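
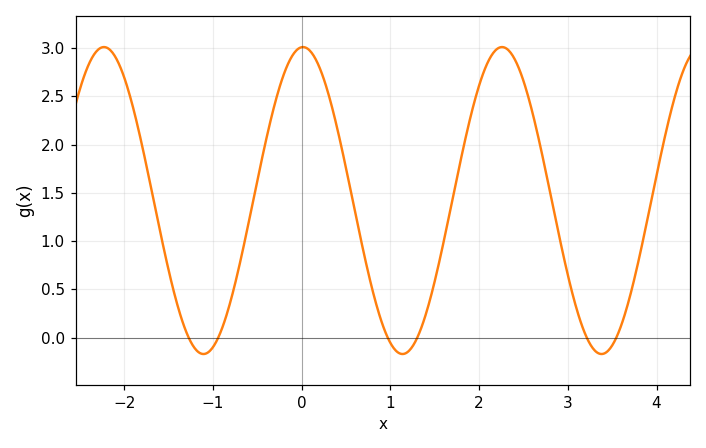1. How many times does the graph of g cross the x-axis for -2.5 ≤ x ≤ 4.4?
6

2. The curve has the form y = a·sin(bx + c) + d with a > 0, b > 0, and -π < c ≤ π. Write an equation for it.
y = 1.59sin(2.8x + 1.5) + 1.42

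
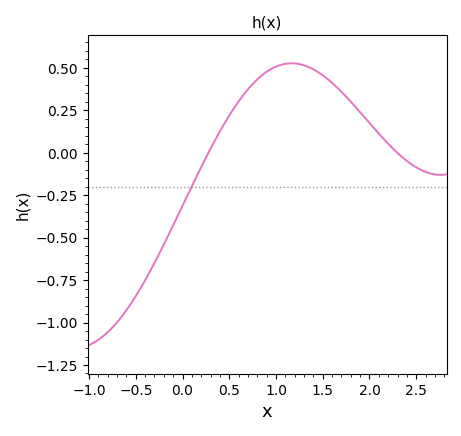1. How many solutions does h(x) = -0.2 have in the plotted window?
1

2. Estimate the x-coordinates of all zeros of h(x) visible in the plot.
0.277, 2.3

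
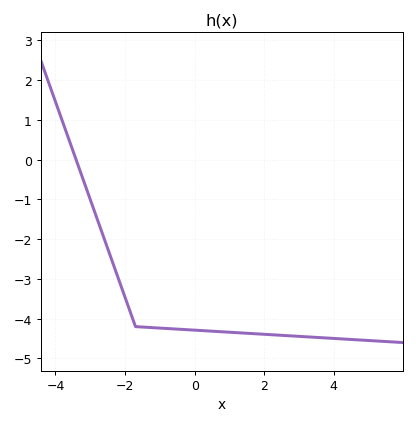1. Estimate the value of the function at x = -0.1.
-4.28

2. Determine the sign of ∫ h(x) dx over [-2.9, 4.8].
negative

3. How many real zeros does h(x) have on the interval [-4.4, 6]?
1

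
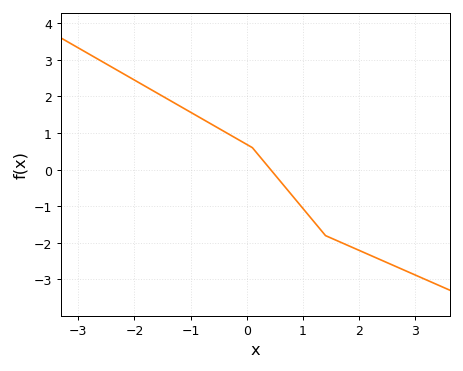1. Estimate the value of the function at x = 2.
-2.2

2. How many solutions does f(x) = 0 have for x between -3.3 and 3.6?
1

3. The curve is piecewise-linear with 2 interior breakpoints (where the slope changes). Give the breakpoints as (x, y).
(0.1, 0.6); (1.4, -1.8)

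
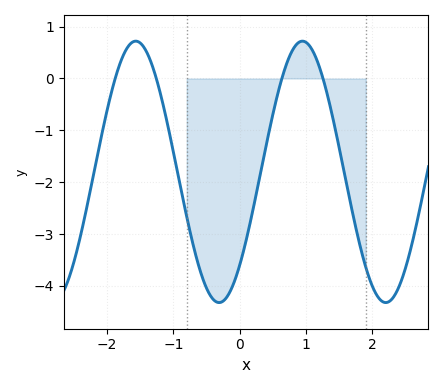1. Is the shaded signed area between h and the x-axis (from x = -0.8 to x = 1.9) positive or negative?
negative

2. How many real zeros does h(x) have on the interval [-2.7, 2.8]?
4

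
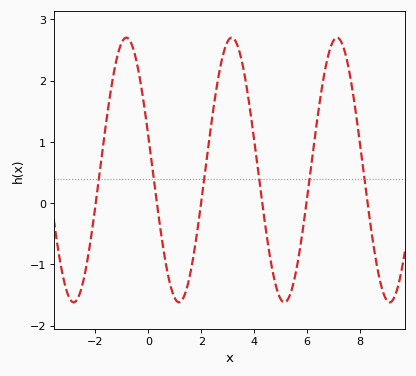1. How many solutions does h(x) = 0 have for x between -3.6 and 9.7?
6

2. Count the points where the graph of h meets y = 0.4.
6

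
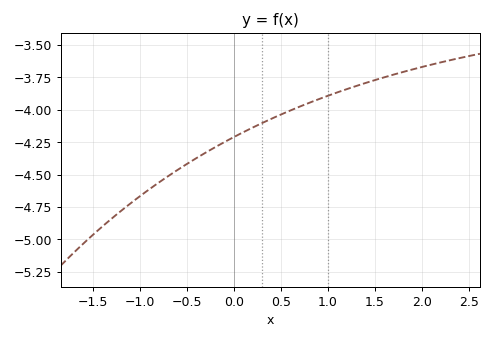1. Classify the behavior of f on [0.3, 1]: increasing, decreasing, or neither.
increasing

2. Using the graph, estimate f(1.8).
-3.71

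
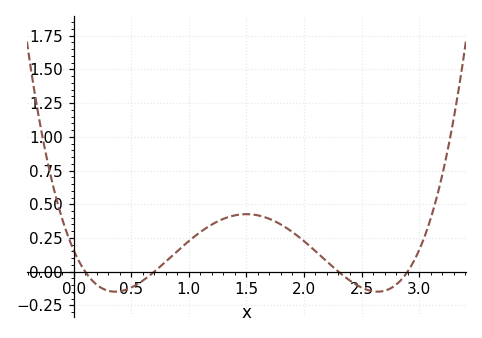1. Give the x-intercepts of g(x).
0.1, 0.7, 2.3, 2.9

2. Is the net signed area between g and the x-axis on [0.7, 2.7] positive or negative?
positive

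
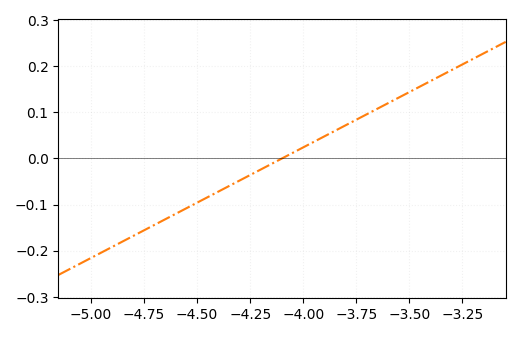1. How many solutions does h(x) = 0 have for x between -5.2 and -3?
1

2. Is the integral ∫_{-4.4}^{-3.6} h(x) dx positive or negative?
positive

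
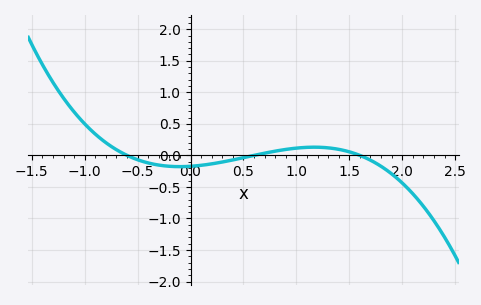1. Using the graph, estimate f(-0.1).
-0.2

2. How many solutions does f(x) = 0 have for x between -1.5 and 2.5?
3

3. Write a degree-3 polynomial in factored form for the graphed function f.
y = -0.3(x + 0.6)(x - 0.6)(x - 1.6)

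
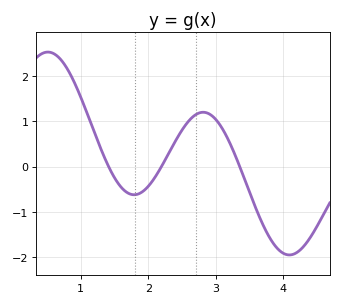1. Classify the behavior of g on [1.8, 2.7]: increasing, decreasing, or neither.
increasing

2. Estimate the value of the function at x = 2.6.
1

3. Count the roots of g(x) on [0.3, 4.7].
3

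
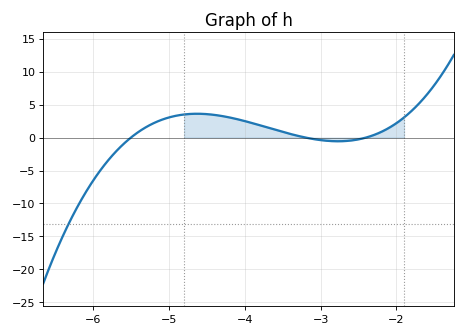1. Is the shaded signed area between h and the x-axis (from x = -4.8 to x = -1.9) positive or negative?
positive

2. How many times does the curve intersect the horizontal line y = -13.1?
1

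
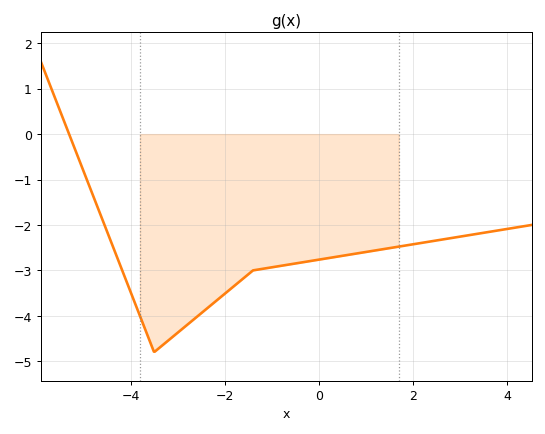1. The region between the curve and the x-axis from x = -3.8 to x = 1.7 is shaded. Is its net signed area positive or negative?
negative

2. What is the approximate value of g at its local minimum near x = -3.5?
-4.8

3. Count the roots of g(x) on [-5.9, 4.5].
1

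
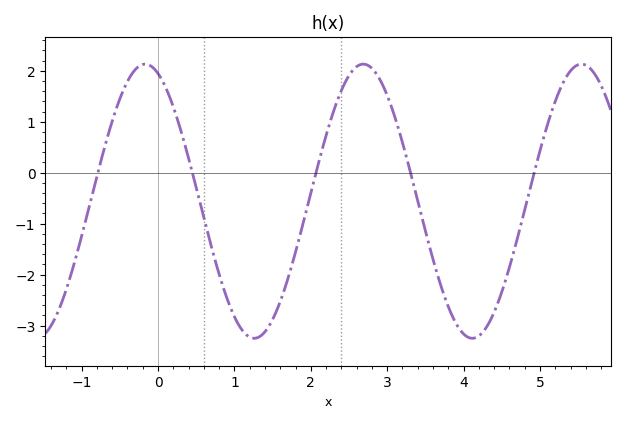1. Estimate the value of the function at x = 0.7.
-1.5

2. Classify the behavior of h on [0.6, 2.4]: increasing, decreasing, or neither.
neither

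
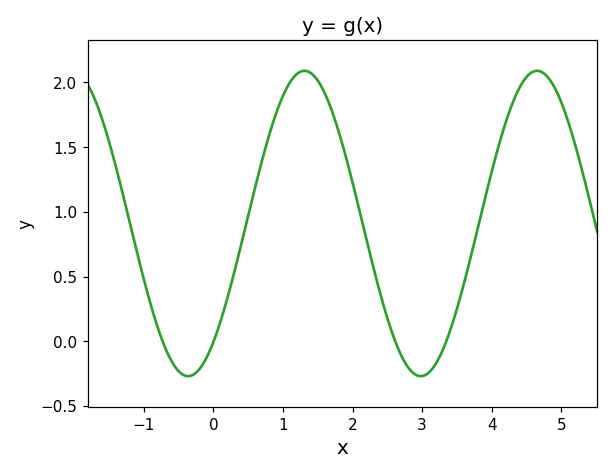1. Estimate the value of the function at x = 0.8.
1.59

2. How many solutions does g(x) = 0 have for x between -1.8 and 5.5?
4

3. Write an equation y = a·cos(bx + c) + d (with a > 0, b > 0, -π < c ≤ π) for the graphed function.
y = 1.18cos(1.88x - 2.46) + 0.91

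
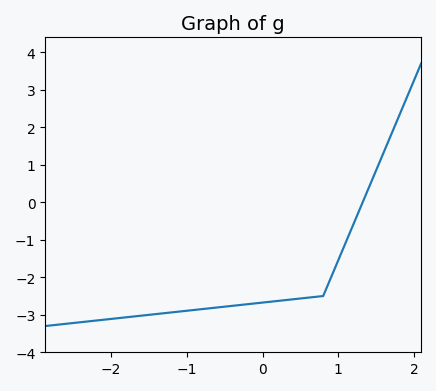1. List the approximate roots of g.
1.3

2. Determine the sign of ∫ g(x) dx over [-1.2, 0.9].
negative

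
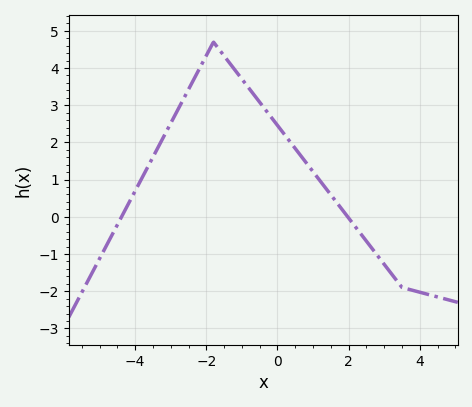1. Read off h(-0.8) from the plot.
3.45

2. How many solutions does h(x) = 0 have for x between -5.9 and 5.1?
2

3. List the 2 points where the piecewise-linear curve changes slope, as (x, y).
(-1.8, 4.7); (3.5, -1.9)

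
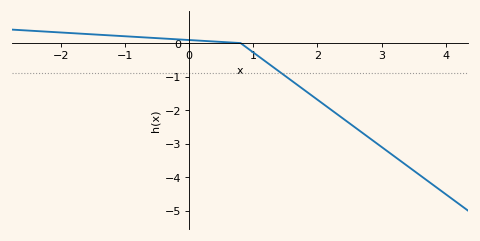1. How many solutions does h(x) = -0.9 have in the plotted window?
1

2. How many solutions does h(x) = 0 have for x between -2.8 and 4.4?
1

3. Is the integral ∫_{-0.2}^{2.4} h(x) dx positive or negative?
negative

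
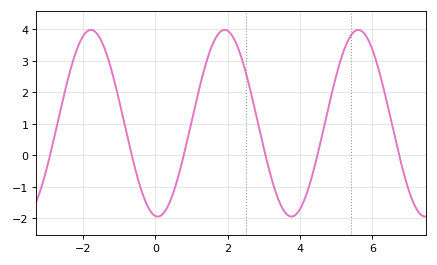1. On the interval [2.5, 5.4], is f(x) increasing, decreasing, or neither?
neither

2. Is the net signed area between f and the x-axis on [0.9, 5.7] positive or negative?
positive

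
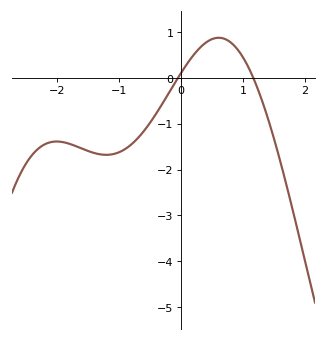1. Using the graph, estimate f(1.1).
0.193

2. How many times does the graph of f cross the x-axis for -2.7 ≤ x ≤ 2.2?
2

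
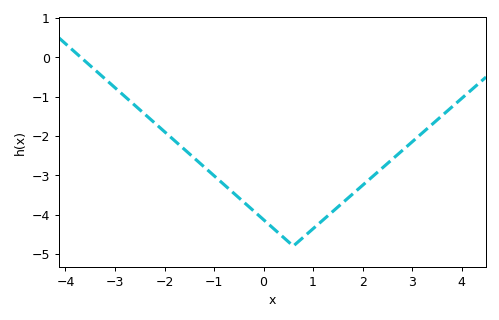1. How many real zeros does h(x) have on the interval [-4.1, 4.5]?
1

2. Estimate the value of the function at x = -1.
-3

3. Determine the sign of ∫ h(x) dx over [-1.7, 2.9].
negative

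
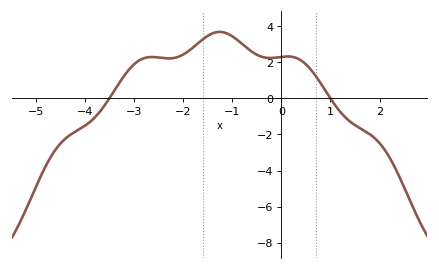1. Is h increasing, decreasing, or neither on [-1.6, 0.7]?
neither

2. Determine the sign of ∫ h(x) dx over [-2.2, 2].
positive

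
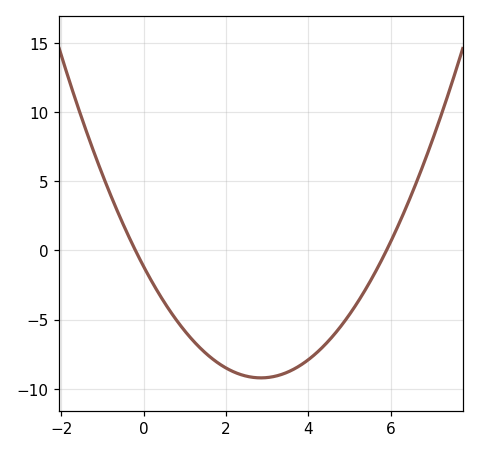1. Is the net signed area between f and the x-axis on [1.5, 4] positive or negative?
negative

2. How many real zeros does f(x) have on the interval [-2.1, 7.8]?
2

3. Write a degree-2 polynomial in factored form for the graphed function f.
y = 0.99(x + 0.2)(x - 5.9)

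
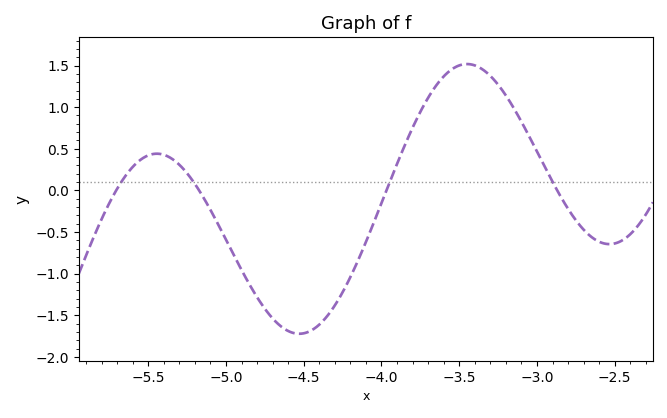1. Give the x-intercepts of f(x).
-5.7, -5.15, -3.95, -2.85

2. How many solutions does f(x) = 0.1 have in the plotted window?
4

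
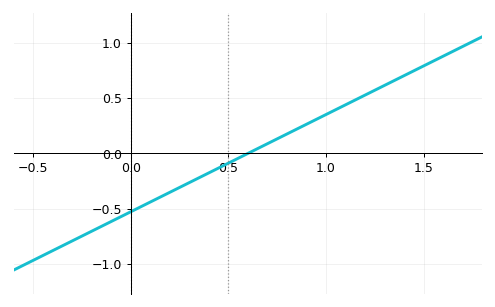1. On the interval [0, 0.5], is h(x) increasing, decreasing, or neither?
increasing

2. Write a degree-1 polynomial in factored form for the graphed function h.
y = 0.88(x - 0.6)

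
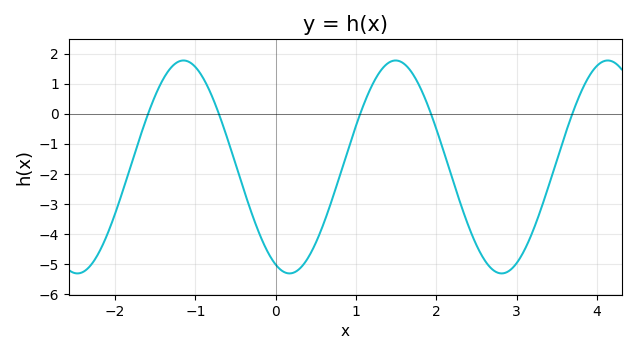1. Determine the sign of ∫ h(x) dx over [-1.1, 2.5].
negative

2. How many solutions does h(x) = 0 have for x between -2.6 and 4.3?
5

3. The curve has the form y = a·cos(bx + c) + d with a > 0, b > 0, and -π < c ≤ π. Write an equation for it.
y = 3.54cos(2.4x + 2.7) - 1.77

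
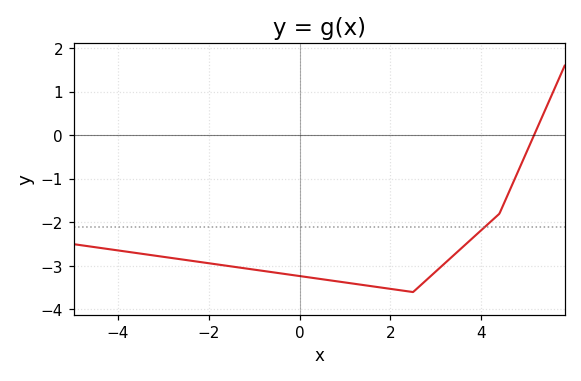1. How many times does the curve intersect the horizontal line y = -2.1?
1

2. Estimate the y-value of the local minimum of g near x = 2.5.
-3.6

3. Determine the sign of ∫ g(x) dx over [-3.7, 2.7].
negative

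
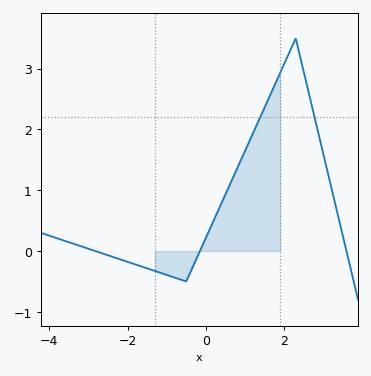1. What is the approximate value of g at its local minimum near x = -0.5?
-0.5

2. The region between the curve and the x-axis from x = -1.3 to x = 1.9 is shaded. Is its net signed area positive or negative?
positive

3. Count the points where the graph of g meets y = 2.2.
2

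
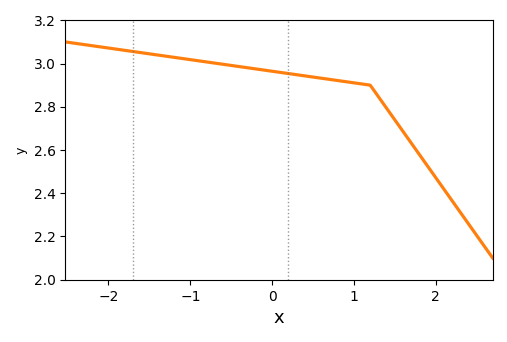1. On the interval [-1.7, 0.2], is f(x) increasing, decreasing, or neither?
decreasing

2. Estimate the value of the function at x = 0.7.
2.93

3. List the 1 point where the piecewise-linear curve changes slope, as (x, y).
(1.2, 2.9)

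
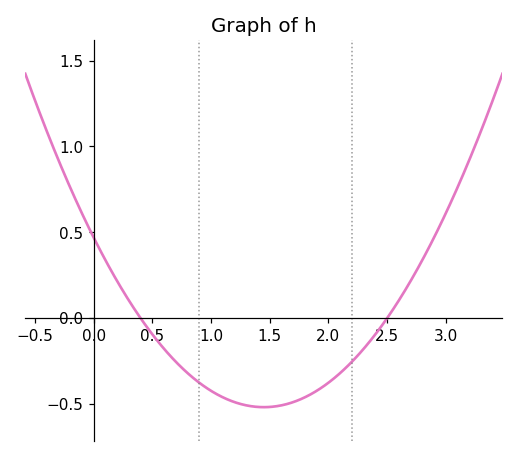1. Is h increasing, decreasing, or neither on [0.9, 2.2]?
neither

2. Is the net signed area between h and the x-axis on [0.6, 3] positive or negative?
negative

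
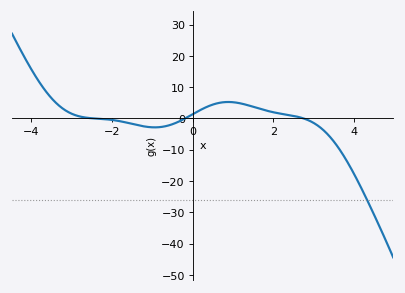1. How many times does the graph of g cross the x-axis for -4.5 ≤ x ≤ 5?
3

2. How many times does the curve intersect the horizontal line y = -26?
1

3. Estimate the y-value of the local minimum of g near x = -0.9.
-2.85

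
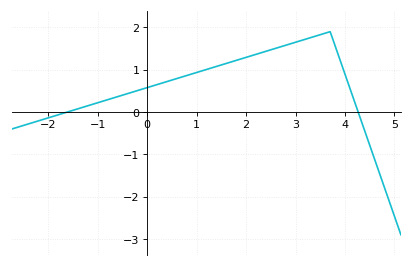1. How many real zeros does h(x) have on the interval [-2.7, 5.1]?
2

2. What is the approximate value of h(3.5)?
1.83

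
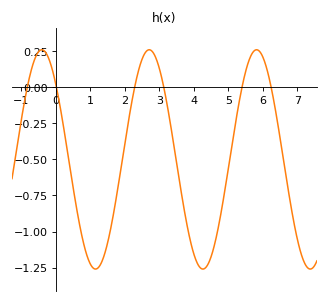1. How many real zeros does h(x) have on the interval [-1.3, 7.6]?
6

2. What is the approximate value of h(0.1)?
-0.1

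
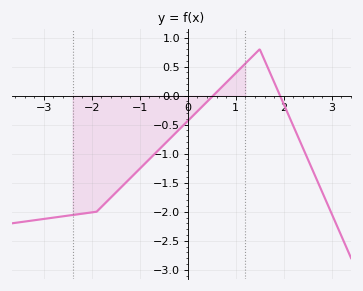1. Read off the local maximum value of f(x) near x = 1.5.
0.8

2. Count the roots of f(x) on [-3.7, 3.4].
2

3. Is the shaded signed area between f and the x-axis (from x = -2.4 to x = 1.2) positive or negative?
negative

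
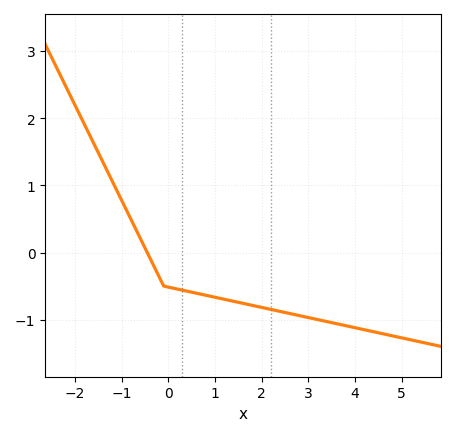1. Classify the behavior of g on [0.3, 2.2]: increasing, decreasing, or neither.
decreasing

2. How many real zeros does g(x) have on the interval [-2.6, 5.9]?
1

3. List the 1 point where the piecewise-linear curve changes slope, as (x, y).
(-0.1, -0.5)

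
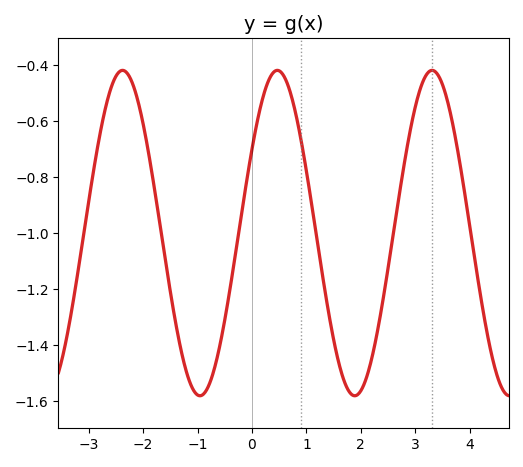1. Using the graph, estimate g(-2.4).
-0.42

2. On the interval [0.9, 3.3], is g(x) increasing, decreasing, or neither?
neither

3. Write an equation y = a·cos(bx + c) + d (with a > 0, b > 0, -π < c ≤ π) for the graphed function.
y = 0.58cos(2.2x - 1) - 1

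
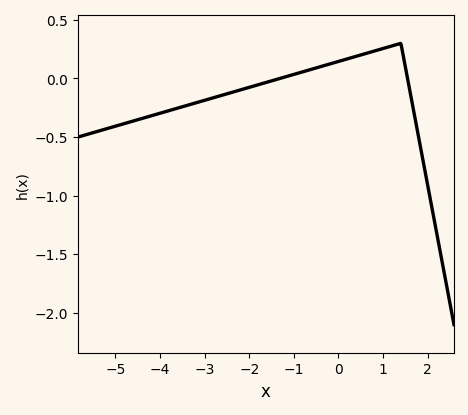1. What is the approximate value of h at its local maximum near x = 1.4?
0.3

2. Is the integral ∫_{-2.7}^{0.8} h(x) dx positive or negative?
positive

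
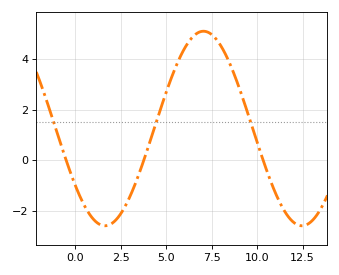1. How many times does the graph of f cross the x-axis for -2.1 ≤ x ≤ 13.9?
3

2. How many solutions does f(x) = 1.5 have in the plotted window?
3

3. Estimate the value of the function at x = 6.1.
4.53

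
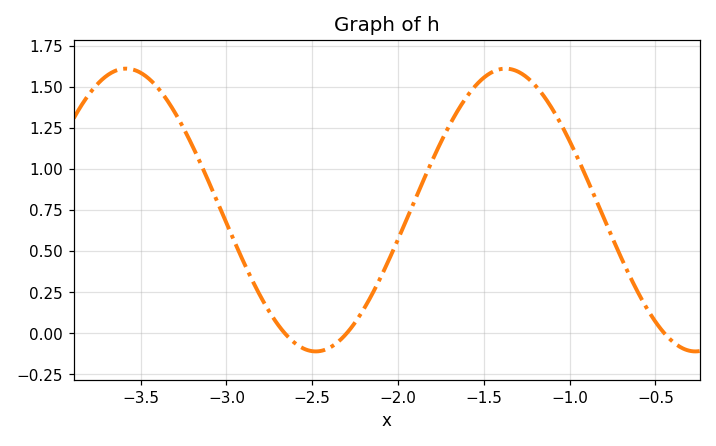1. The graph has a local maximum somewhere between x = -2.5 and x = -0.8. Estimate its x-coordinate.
-1.37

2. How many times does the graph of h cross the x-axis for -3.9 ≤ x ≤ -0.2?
3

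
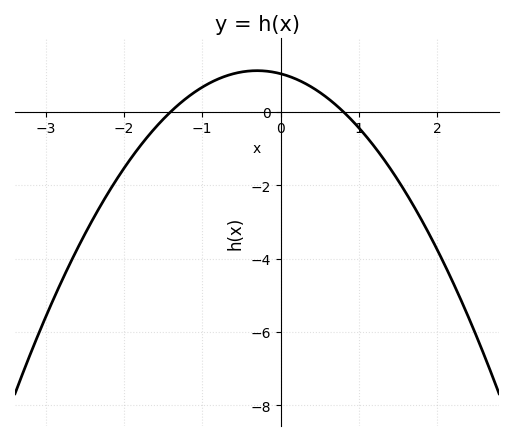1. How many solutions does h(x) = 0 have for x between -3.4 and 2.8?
2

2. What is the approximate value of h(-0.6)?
1.03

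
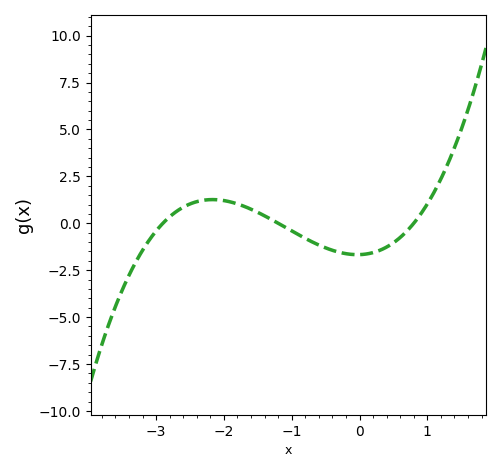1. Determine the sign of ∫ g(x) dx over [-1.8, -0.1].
negative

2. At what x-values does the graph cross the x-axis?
-2.9, -1.2, 0.8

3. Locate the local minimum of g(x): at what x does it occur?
0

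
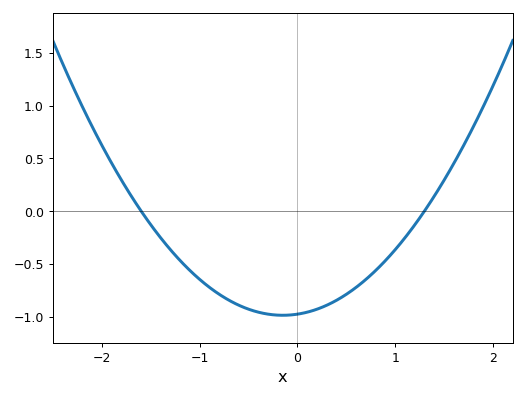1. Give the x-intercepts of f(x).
-1.6, 1.3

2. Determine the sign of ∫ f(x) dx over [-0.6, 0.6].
negative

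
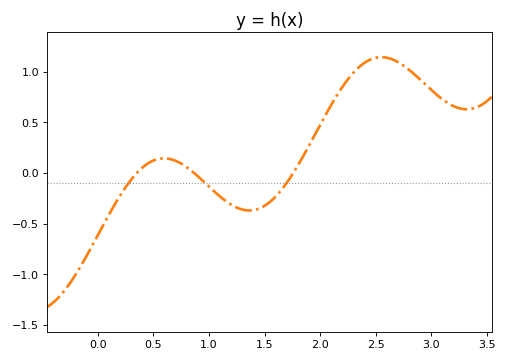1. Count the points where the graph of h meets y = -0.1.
3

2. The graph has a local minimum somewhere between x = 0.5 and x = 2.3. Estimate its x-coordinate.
1.4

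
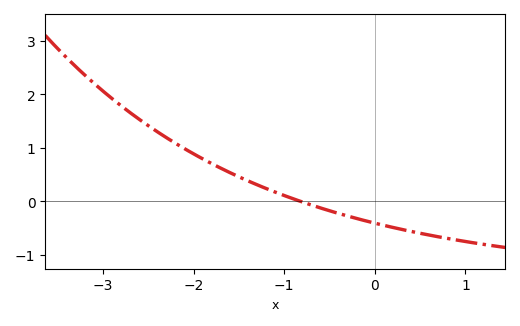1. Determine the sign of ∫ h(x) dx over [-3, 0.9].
positive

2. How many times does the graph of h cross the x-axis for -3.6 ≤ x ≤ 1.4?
1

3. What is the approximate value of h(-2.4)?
1.3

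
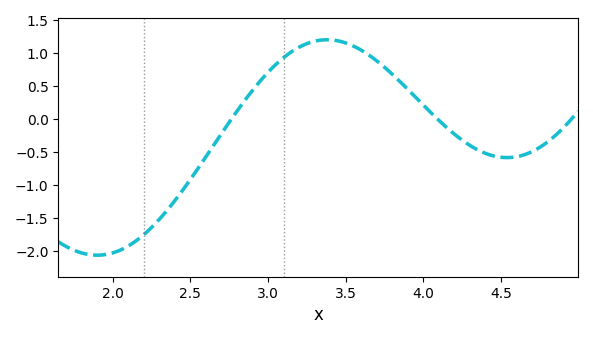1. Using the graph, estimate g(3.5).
1.16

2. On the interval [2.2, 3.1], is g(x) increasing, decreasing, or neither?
increasing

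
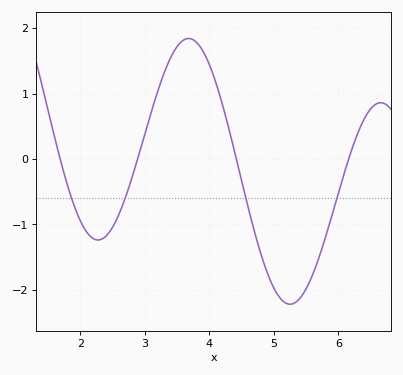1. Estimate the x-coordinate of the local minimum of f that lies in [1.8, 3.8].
2.28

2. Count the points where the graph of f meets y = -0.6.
4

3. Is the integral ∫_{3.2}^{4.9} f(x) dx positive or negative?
positive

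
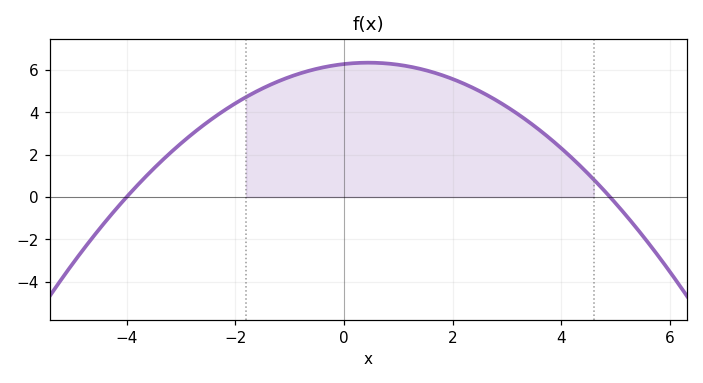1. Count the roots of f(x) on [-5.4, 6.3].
2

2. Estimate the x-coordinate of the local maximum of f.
0.4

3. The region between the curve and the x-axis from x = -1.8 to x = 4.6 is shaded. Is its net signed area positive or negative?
positive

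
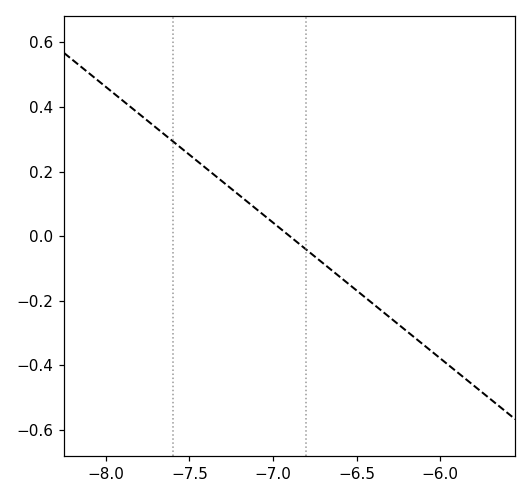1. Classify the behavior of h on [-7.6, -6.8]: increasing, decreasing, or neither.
decreasing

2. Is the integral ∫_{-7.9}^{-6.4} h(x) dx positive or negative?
positive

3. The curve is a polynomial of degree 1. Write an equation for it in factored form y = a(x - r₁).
y = -0.42(x + 6.9)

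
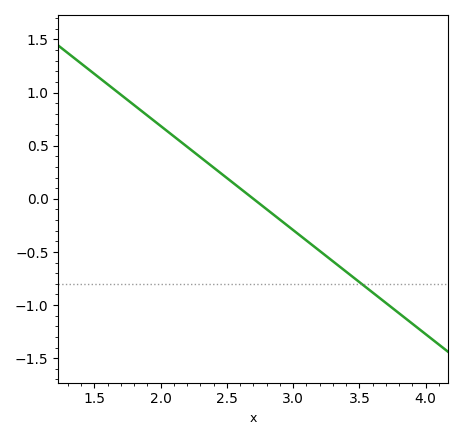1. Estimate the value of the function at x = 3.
-0.3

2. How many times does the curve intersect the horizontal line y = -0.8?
1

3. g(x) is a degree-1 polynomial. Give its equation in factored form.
y = -0.98(x - 2.7)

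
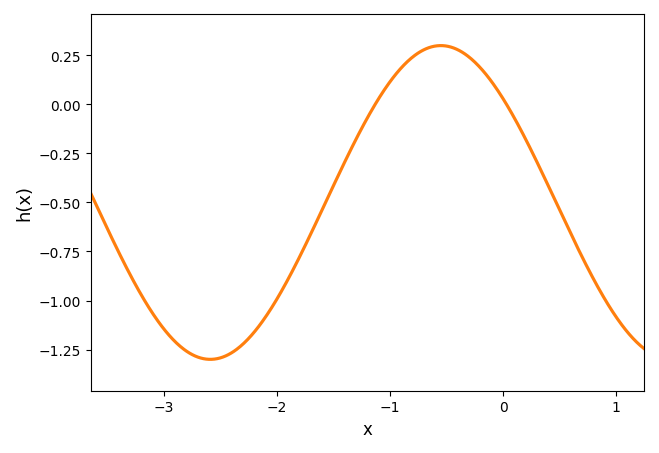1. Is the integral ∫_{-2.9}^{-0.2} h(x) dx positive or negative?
negative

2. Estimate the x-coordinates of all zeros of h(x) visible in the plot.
-1.13, 0.03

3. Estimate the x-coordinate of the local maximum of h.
-0.551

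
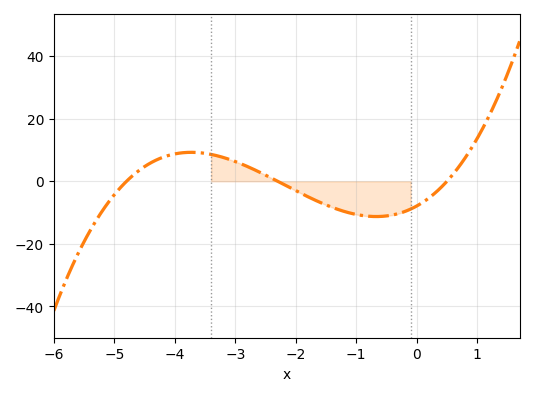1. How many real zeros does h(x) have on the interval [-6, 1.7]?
3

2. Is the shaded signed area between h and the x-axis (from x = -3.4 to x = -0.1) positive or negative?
negative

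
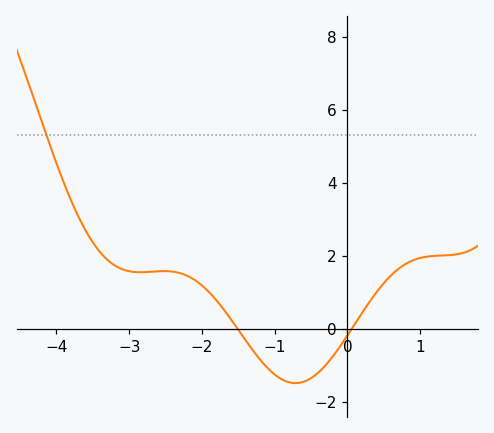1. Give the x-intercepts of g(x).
-1.51, 0.062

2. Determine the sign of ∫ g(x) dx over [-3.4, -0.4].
positive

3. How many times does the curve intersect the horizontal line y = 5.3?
1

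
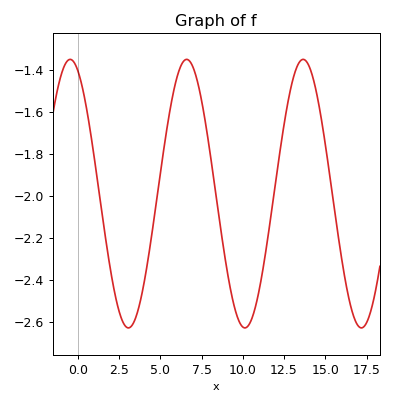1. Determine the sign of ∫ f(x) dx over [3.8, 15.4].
negative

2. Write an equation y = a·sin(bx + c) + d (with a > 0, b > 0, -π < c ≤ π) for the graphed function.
y = 0.64sin(0.89x + 1.98) - 1.99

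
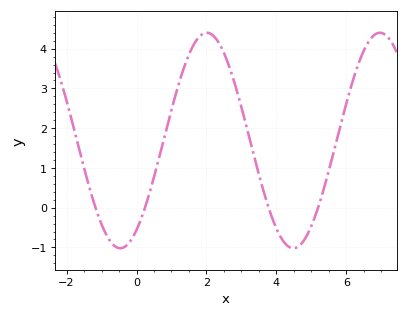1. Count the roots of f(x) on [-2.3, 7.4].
4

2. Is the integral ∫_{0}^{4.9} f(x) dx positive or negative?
positive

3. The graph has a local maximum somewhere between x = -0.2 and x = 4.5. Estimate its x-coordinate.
2.01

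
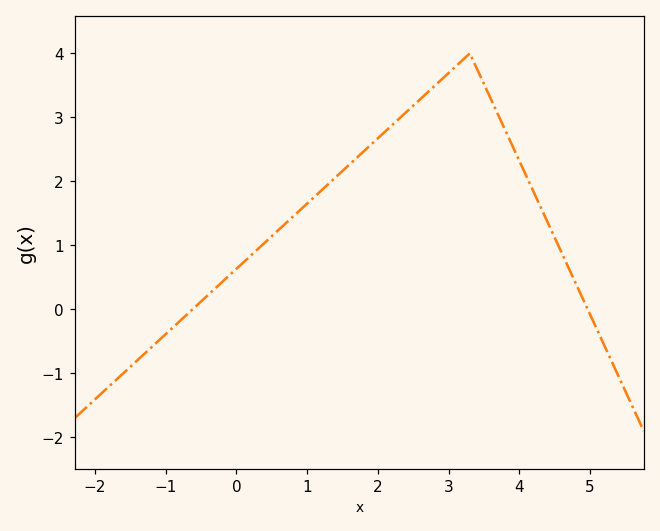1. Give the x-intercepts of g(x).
-0.62, 4.97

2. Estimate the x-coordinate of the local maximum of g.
3.3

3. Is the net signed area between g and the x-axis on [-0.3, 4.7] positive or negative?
positive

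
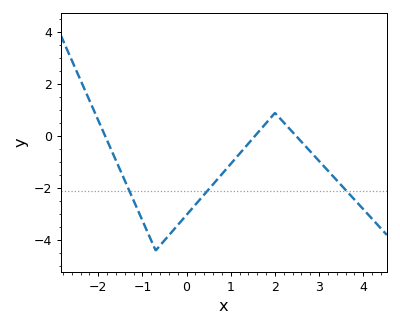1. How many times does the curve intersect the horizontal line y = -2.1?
3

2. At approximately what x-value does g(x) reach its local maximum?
2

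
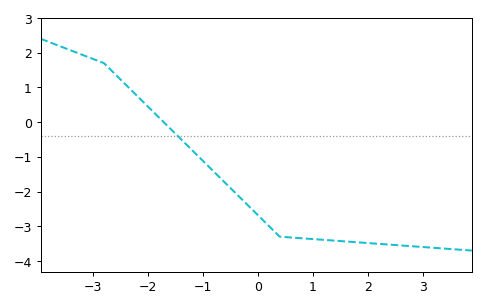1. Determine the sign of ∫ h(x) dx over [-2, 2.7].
negative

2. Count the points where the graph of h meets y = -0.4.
1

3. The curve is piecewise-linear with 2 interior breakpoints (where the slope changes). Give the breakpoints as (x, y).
(-2.8, 1.7); (0.4, -3.3)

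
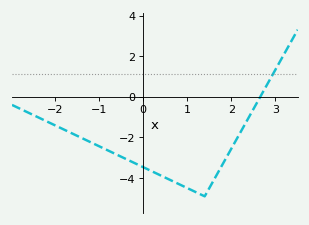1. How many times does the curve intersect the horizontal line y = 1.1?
1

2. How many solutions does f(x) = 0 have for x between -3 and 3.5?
1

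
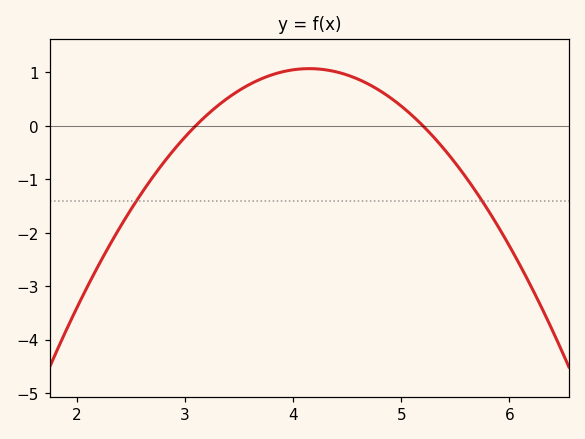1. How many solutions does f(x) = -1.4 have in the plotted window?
2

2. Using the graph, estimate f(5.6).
-1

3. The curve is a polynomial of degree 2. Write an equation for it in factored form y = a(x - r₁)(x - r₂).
y = -0.97(x - 3.1)(x - 5.2)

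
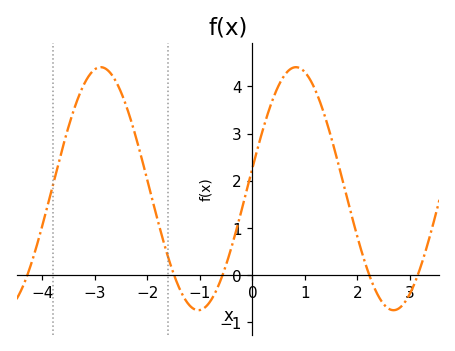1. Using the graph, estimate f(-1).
-0.746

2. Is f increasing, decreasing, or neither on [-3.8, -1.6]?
neither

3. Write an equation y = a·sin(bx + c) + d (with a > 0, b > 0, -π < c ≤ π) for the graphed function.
y = 2.58sin(1.69x + 0.172) + 1.83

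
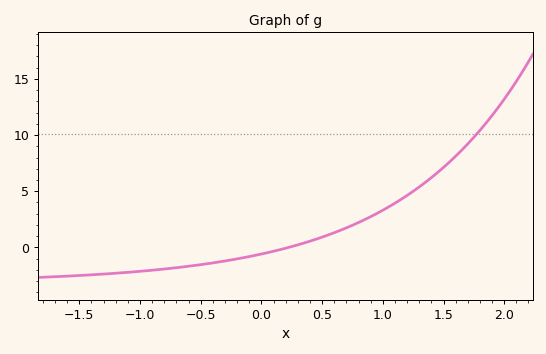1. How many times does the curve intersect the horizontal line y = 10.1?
1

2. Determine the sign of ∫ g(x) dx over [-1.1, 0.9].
negative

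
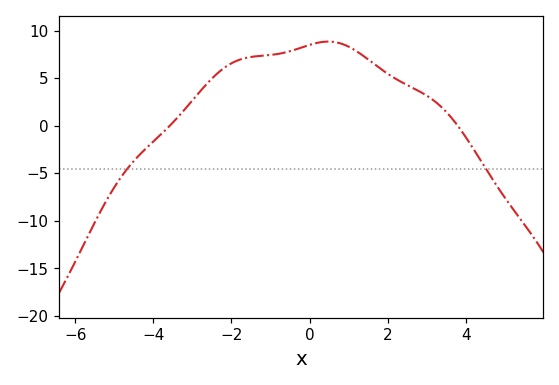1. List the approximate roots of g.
-3.6, 3.8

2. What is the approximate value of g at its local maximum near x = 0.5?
9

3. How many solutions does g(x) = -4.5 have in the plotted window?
2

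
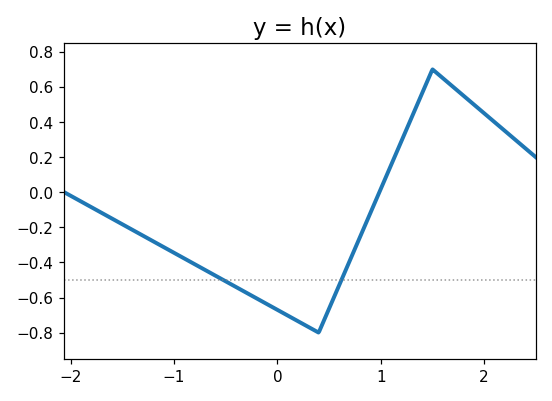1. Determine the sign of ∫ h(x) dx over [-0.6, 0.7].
negative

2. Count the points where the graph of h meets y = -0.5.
2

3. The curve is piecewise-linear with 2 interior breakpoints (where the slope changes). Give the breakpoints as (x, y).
(0.4, -0.8); (1.5, 0.7)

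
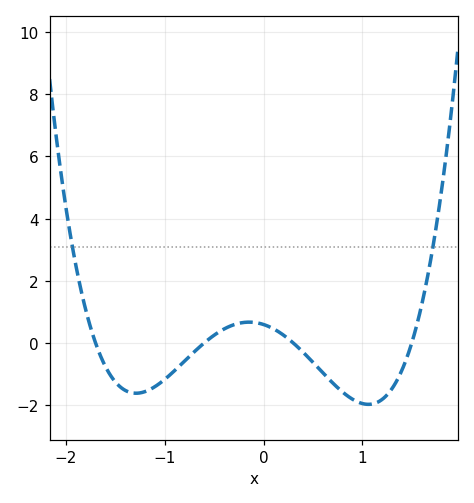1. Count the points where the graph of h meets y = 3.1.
2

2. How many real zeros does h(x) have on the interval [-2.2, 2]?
4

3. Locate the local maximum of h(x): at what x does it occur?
-0.145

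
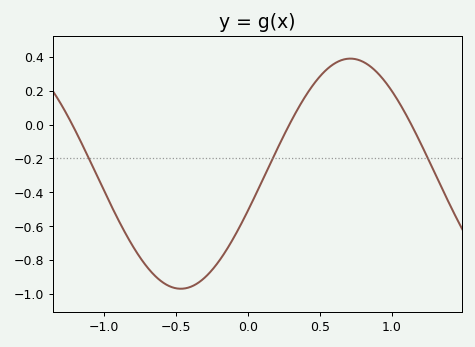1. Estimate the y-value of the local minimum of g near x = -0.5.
-0.97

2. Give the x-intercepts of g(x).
-1.22, 0.289, 1.14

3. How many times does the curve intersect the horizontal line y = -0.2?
3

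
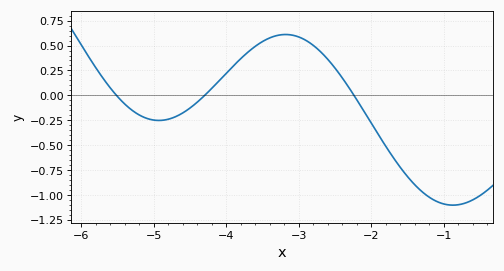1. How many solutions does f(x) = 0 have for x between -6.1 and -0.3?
3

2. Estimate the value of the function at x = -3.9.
0.3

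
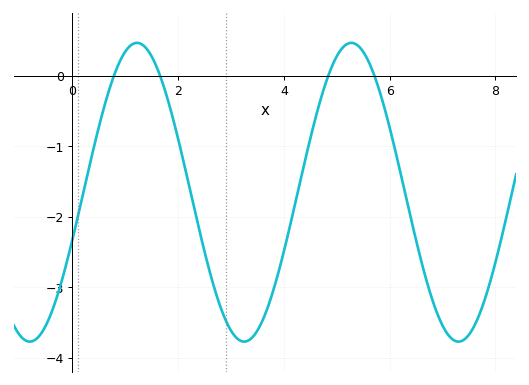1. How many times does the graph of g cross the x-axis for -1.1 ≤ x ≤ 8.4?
4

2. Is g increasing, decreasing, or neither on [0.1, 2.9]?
neither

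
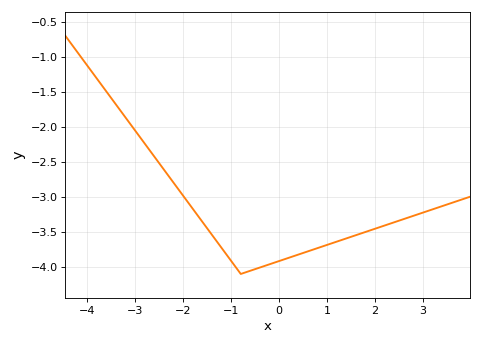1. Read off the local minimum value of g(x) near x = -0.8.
-4.1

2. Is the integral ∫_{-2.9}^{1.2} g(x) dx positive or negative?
negative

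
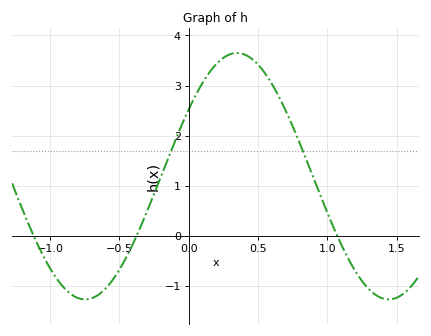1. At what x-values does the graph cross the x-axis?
-1.1, -0.35, 1.05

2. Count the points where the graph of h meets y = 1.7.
2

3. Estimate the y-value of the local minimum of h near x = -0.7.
-1.3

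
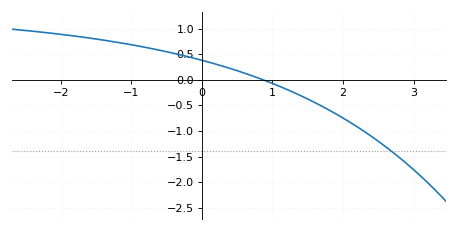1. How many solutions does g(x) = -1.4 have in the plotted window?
1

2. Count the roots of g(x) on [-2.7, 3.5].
1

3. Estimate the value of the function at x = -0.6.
0.576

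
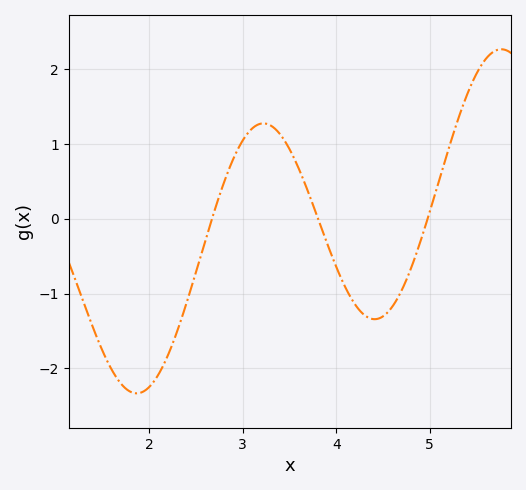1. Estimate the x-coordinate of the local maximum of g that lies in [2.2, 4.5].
3.22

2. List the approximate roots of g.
2.67, 3.81, 4.98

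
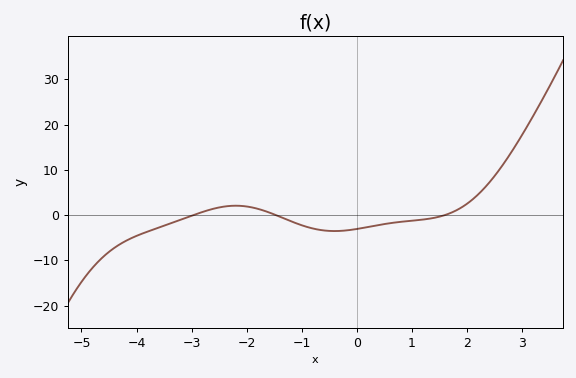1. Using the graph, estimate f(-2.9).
0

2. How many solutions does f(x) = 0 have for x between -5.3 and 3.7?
3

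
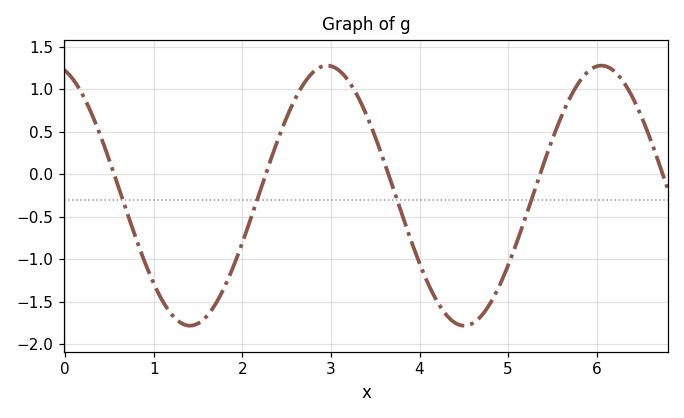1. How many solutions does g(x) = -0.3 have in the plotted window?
4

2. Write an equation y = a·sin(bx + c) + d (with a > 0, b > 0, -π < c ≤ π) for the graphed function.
y = 1.53sin(2.03x + 1.85) - 0.25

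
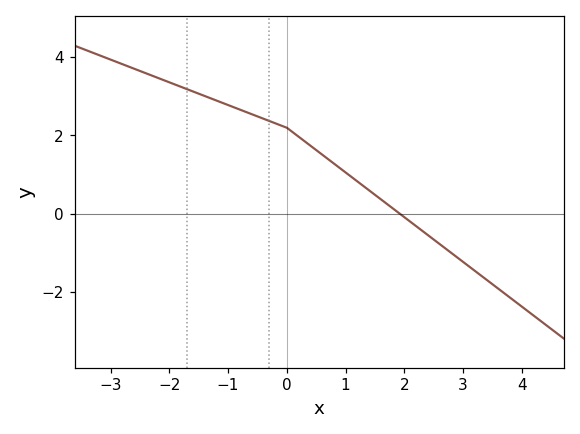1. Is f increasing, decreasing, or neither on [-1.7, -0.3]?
decreasing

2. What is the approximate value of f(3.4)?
-1.7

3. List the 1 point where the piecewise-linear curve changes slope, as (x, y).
(0, 2.2)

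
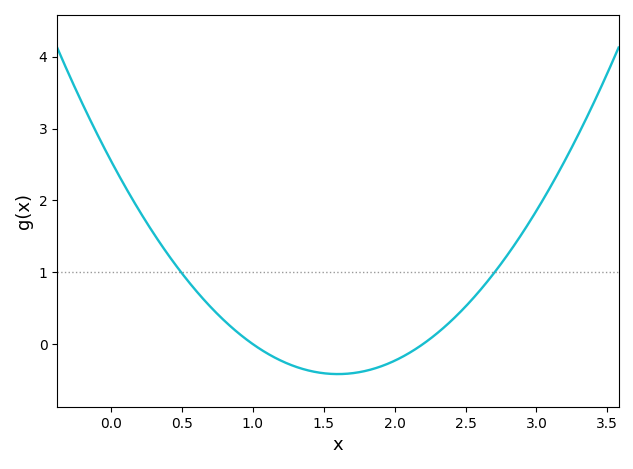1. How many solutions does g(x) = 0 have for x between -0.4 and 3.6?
2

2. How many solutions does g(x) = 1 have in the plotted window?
2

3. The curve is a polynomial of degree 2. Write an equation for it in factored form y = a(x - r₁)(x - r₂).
y = 1.16(x - 1)(x - 2.2)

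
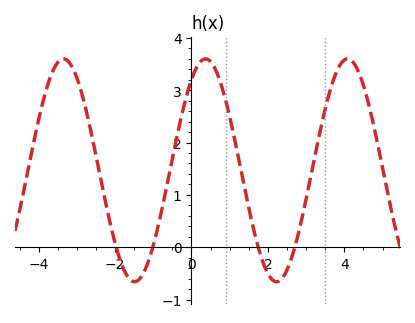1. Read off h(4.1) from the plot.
3.6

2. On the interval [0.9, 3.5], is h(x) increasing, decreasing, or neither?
neither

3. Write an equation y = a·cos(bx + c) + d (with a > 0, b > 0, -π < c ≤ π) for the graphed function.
y = 2.13cos(1.7x - 0.62) + 1.47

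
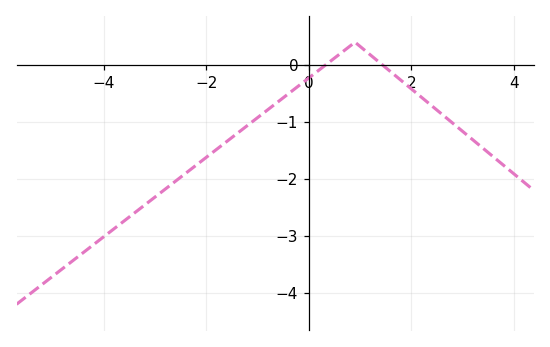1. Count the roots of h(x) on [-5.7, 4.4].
2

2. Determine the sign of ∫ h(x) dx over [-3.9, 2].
negative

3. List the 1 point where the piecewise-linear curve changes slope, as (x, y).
(0.9, 0.4)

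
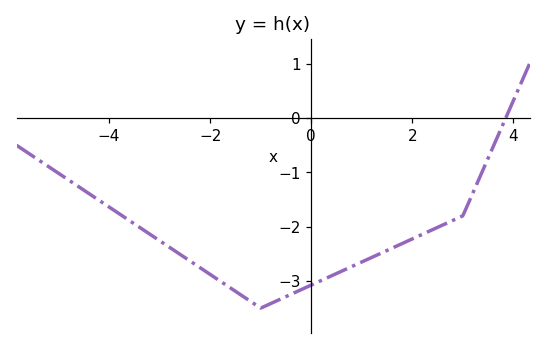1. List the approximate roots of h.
3.85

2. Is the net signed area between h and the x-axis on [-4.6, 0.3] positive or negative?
negative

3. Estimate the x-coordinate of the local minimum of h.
-1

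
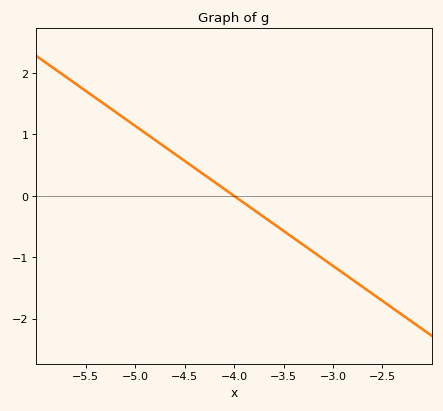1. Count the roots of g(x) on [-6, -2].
1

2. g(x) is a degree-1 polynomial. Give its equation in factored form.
y = -1.14(x + 4)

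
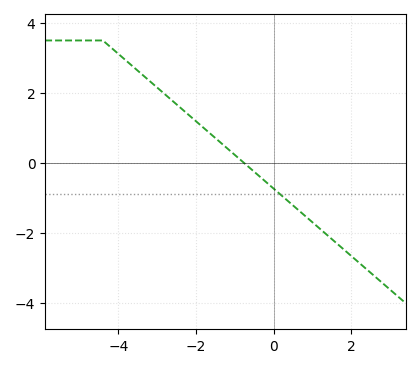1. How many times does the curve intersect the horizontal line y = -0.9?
1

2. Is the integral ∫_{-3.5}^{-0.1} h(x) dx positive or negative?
positive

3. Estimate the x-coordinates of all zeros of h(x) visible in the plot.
-0.76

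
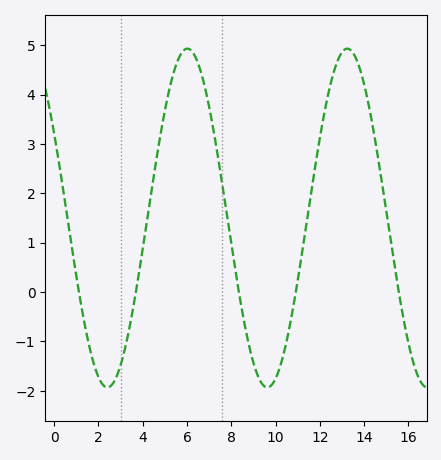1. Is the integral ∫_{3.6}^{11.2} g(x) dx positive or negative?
positive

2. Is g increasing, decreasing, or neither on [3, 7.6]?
neither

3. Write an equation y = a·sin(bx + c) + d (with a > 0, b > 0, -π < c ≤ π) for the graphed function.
y = 3.43sin(0.87x + 2.6) + 1.5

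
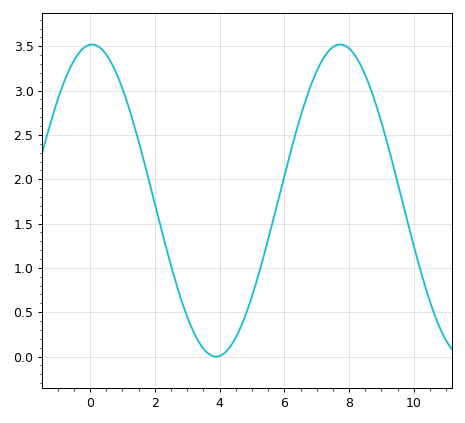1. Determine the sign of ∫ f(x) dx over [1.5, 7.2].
positive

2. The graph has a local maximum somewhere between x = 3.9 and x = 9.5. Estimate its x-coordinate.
7.8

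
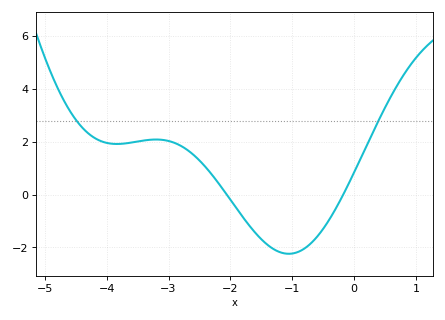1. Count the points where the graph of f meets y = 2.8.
2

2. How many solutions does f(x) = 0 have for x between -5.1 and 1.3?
2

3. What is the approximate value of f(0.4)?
2.8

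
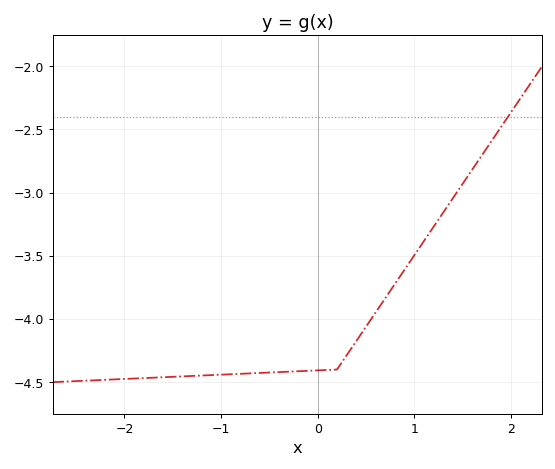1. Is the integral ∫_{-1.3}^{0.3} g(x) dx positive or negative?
negative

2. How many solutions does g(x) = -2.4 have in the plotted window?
1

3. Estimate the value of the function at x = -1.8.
-4.45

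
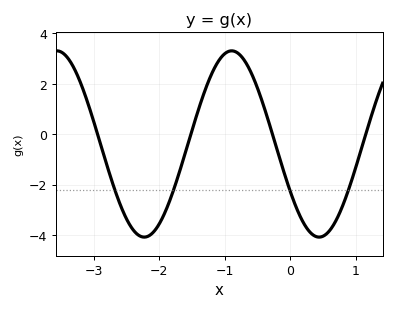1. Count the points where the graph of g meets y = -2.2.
4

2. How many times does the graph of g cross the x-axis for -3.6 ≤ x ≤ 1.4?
4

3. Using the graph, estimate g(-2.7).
-2.06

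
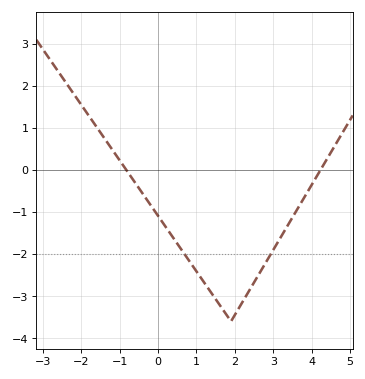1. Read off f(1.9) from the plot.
-3.6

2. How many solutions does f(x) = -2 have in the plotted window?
2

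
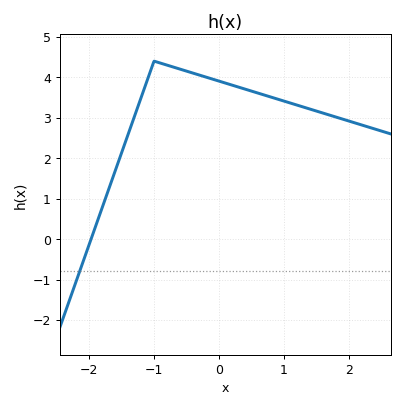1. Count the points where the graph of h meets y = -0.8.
1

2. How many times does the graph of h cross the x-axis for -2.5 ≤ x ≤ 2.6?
1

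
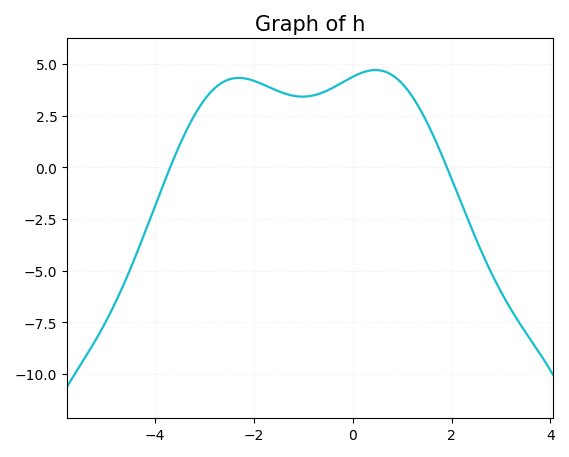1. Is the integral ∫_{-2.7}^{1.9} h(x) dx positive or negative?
positive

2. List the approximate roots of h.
-3.6, 2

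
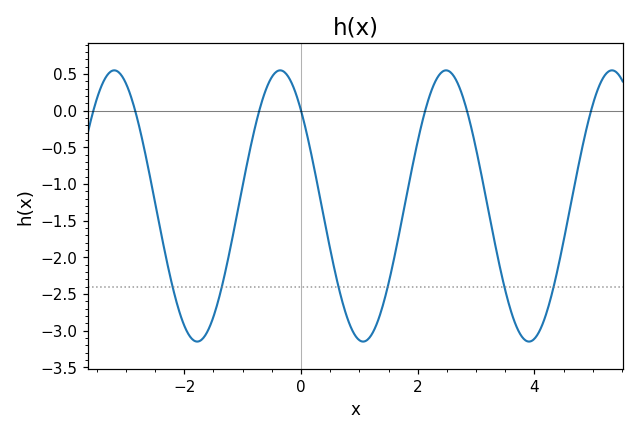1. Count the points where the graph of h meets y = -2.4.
6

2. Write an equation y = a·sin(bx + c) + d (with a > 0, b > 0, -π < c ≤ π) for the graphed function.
y = 1.85sin(2.2x + 2.4) - 1.3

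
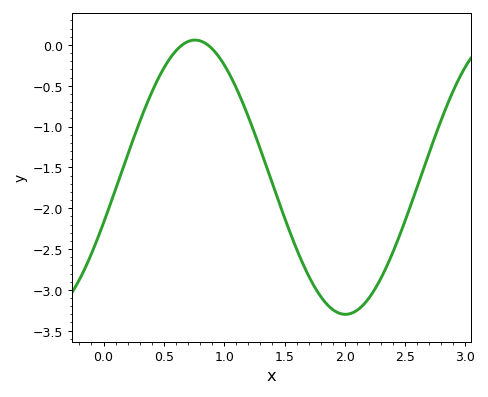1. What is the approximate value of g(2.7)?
-1.3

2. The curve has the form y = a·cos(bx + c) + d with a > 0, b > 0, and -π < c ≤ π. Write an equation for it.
y = 1.68cos(2.5x - 1.9) - 1.62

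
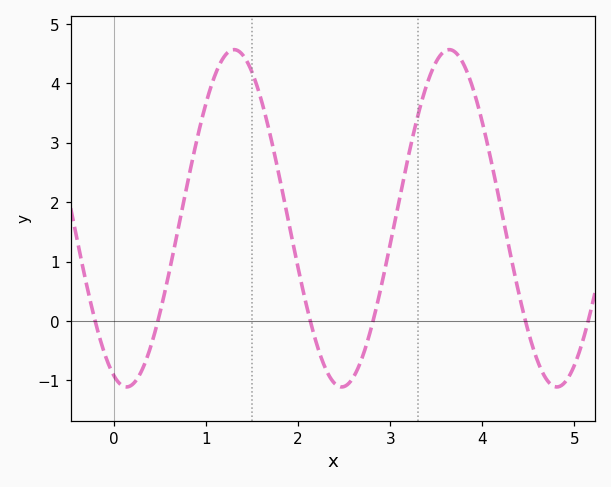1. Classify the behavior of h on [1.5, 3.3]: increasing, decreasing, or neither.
neither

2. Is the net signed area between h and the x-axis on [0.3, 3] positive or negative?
positive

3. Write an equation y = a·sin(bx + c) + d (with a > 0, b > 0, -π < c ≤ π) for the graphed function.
y = 2.84sin(2.7x - 1.9) + 1.73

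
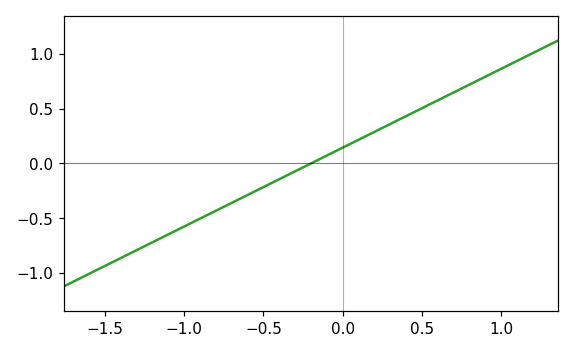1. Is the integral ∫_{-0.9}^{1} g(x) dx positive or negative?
positive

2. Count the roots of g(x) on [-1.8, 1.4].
1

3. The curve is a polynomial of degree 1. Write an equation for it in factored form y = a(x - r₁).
y = 0.72(x + 0.2)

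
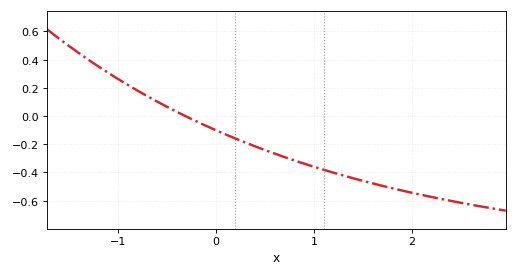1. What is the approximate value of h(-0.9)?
0.222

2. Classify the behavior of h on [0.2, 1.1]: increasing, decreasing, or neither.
decreasing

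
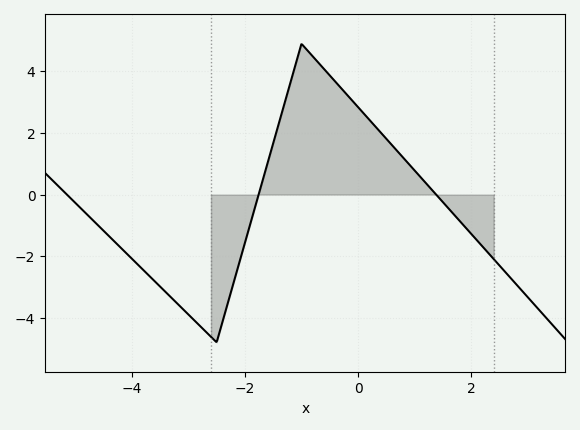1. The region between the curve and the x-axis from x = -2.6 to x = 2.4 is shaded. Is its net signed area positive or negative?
positive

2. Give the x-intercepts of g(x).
-5.15, -1.76, 1.38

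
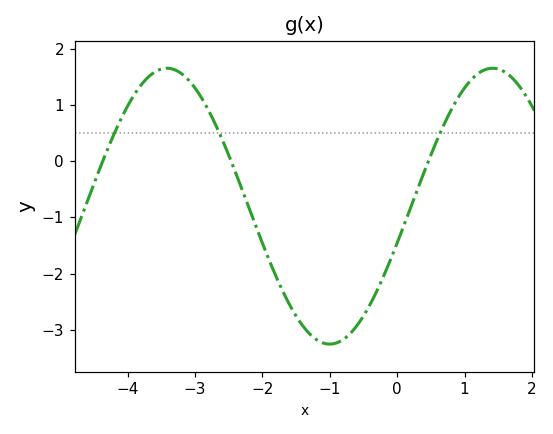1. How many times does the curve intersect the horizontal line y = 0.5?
3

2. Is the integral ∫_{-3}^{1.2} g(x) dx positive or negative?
negative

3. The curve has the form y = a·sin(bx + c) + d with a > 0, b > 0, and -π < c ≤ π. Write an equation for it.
y = 2.45sin(1.3x - 0.27) - 0.8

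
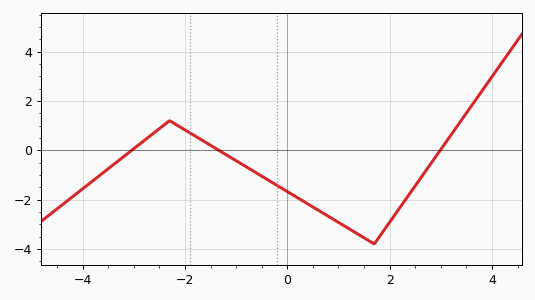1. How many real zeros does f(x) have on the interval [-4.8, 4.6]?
3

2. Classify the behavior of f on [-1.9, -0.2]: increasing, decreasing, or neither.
decreasing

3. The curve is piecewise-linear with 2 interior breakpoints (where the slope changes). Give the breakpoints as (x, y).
(-2.3, 1.2); (1.7, -3.8)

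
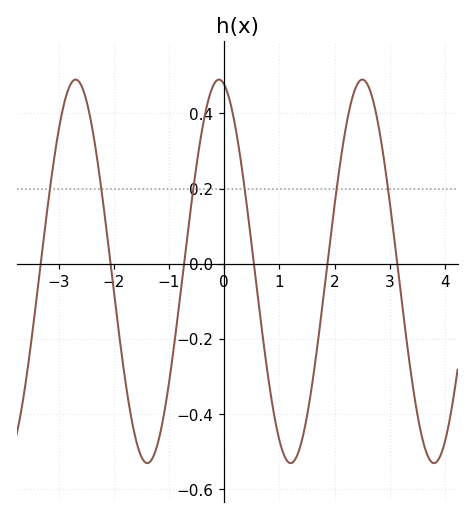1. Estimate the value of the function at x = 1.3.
-0.516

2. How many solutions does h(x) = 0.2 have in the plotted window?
6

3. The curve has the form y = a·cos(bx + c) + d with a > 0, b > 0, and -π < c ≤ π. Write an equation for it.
y = 0.51cos(2.42x + 0.23) - 0.02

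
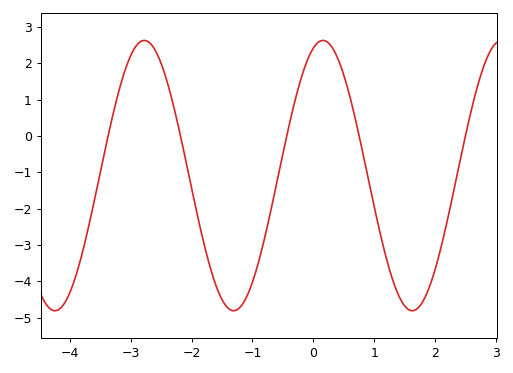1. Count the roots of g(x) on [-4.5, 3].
5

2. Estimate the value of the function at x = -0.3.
0.973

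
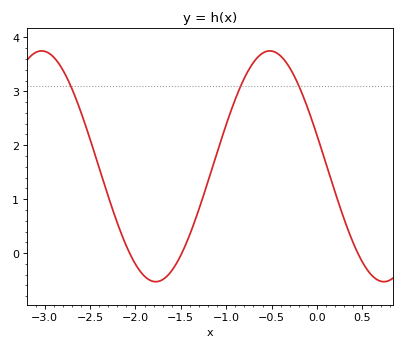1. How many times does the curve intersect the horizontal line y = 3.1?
3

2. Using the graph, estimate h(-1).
2.4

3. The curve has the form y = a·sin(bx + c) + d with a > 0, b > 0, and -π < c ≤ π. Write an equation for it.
y = 2.14sin(2.5x + 2.9) + 1.61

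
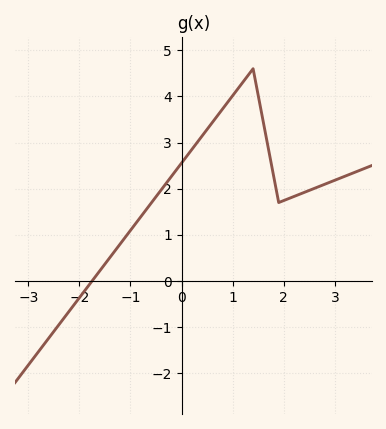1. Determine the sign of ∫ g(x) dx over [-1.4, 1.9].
positive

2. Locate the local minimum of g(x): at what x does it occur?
1.9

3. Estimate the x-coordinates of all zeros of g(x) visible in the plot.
-1.75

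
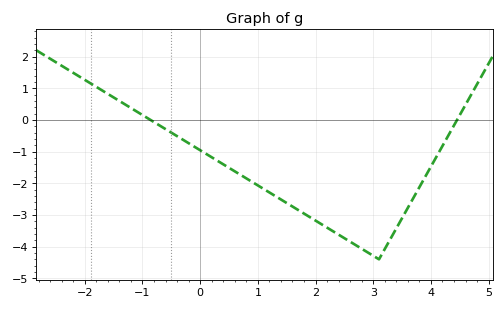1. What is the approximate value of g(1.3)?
-2.4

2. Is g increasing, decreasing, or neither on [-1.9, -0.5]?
decreasing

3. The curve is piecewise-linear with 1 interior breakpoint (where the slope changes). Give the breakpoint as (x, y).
(3.1, -4.4)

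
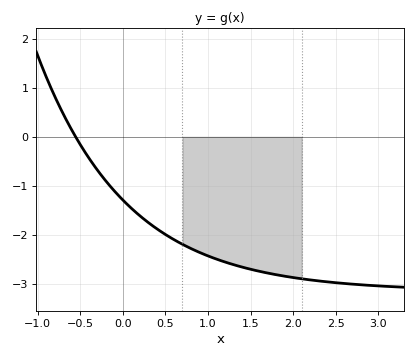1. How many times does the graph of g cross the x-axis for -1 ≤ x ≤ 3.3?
1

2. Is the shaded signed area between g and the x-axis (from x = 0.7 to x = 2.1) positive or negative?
negative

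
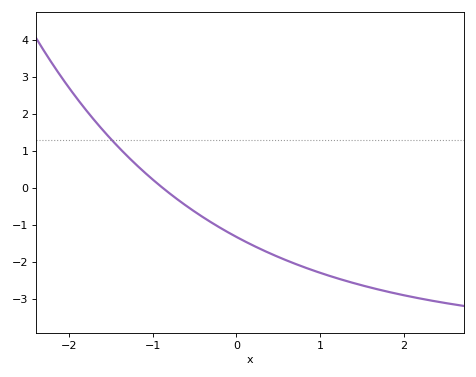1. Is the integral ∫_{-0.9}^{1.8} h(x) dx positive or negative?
negative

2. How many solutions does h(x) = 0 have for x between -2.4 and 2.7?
1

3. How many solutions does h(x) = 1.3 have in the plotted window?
1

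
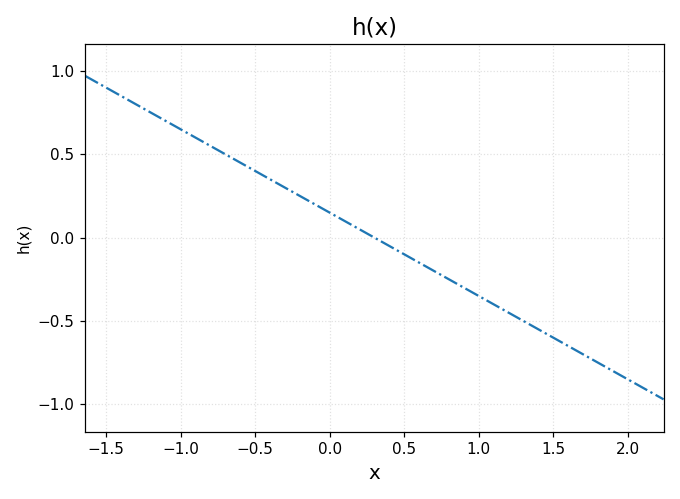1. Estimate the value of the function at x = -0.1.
0.2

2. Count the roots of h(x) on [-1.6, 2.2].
1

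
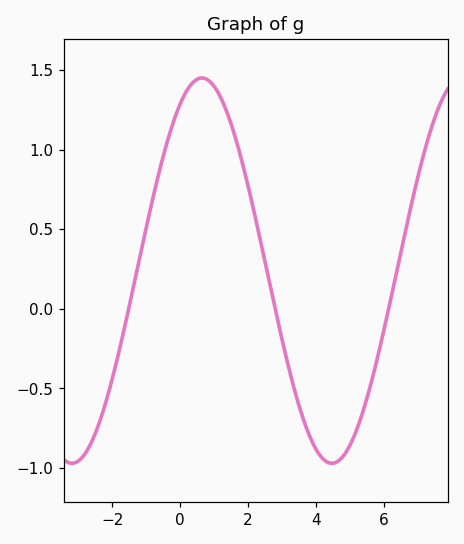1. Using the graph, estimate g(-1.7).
-0.179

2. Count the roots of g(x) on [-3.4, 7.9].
3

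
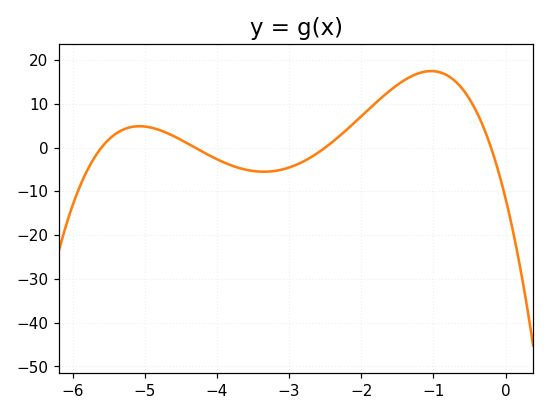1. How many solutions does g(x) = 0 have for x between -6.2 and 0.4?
4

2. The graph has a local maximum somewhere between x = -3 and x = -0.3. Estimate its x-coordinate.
-1.03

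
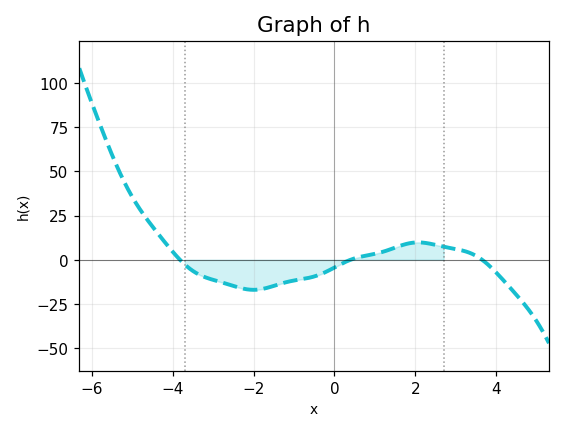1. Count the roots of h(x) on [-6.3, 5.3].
3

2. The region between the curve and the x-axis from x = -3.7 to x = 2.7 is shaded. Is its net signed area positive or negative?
negative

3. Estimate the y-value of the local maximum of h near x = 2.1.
10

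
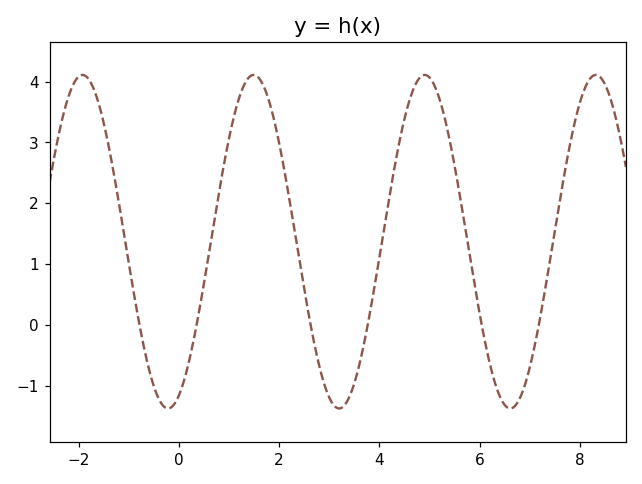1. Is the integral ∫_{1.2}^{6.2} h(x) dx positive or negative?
positive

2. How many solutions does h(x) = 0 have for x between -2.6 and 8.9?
6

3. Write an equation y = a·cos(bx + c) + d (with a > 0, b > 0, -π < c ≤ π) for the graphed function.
y = 2.74cos(1.8x - 2.7) + 1.37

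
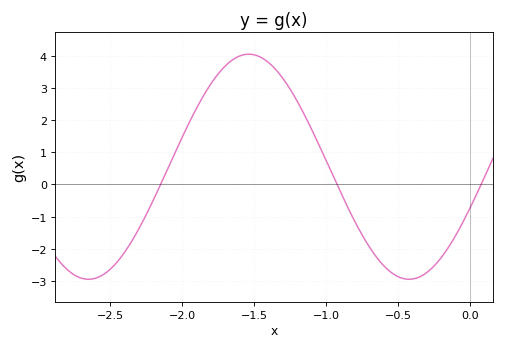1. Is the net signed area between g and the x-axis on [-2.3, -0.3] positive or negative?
positive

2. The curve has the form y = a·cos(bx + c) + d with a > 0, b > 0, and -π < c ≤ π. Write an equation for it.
y = 3.5cos(2.82x - 1.95) + 0.55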